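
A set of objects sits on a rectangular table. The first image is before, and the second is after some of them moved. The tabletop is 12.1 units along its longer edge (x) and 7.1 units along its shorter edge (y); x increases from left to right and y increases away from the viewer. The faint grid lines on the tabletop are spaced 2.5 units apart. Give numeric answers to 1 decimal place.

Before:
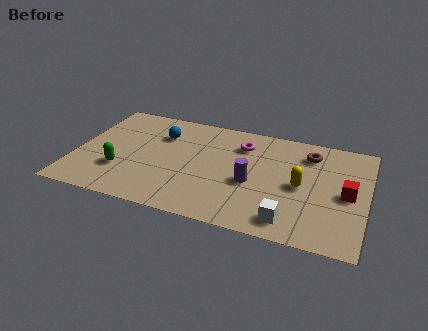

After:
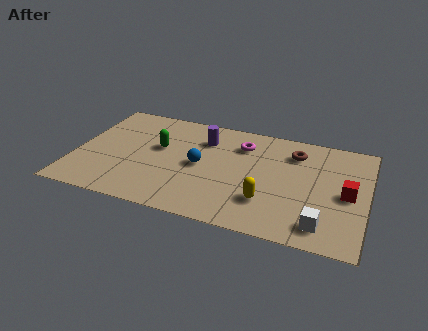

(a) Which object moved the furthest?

the purple cylinder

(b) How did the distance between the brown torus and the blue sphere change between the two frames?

-1.9

Before: roughly 6.2 units apart; after: 4.3. That's 1.9 units closer together.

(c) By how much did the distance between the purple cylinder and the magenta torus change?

-0.9

They were about 2.5 units apart before and 1.6 after — 0.9 units closer together.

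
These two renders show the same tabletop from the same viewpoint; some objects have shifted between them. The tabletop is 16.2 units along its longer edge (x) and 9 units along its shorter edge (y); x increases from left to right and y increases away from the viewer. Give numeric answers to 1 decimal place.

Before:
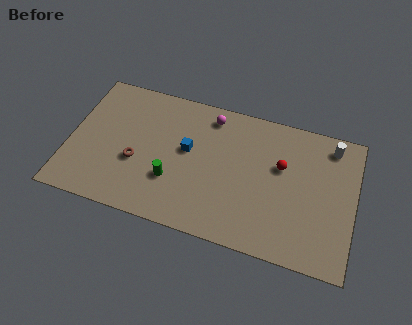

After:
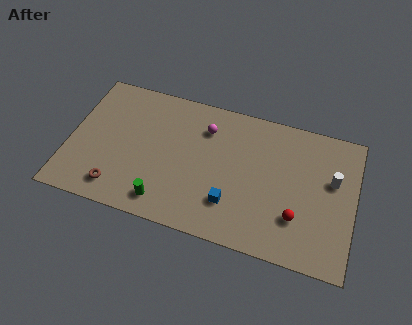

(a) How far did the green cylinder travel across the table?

1.5

The green cylinder was near (6.0, 2.9) before and (5.7, 1.4) after, so it travelled √(0.3² + 1.5²) ≈ 1.5 units.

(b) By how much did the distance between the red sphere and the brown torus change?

+1.8

They were about 8.4 units apart before and 10.2 after — 1.8 units further apart.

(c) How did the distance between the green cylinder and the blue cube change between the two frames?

+1.5

They were about 2.3 units apart before and 3.8 after — 1.5 units further apart.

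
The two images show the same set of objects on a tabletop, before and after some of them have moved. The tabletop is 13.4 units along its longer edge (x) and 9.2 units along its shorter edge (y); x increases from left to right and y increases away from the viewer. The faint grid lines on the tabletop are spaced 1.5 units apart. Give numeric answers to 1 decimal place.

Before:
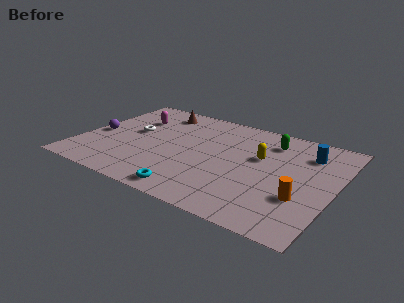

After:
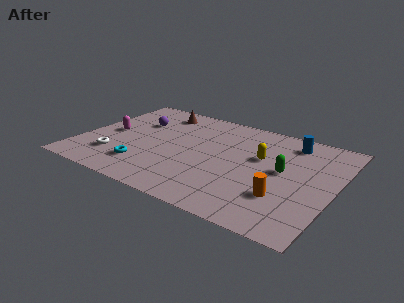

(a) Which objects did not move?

the brown cone and the yellow capsule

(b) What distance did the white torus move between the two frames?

2.8

From (2.6, 5.1) to (2.1, 2.3), the white torus covered √(0.5² + 2.8²) ≈ 2.8 units.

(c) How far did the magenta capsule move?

2.2

The magenta capsule moved from about (2.4, 6.5) to (1.4, 4.5), a distance of √(1.0² + 2.0²) ≈ 2.2.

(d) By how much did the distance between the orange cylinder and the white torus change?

-0.6

They were about 9.5 units apart before and 8.9 after — 0.6 units closer together.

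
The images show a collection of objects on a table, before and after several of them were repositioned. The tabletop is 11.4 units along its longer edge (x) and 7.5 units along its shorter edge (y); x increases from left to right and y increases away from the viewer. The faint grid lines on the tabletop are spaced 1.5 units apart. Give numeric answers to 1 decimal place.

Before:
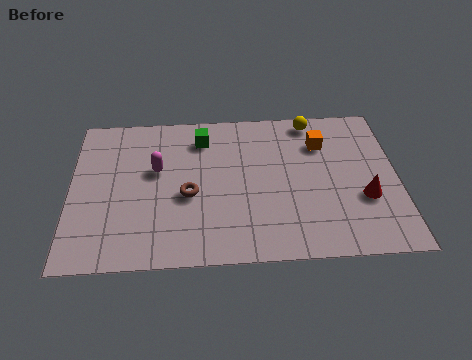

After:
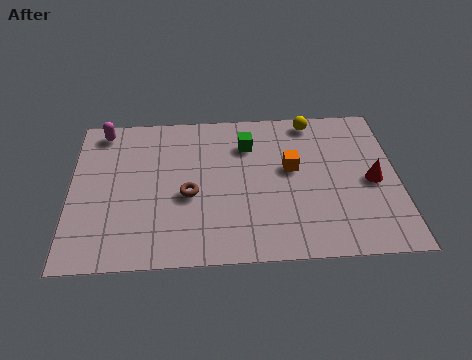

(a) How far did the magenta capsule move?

2.8

The magenta capsule moved from about (3.0, 4.5) to (1.1, 6.6), a distance of √(1.9² + 2.1²) ≈ 2.8.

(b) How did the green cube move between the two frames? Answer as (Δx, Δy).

(1.6, -0.4)

The green cube was at about (4.6, 6.0) and moved to about (6.2, 5.6).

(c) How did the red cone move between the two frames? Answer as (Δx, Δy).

(0.3, 0.8)

The red cone was at about (10.2, 2.7) and moved to about (10.5, 3.5).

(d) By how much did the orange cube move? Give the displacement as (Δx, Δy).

(-1.1, -1.2)

The orange cube was at about (8.8, 5.5) and moved to about (7.7, 4.3).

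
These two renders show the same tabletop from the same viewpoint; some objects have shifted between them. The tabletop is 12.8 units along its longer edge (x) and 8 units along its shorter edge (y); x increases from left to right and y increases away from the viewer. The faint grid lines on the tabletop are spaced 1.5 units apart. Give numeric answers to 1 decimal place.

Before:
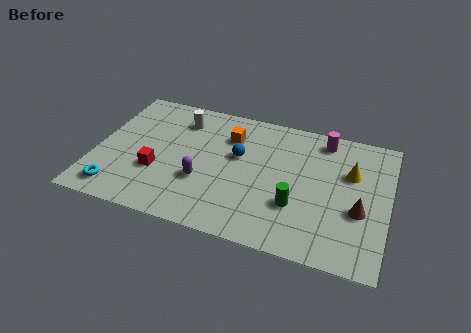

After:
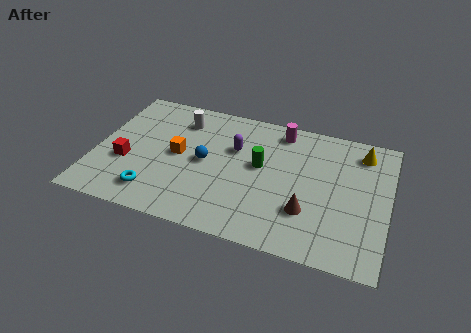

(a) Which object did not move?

the white cylinder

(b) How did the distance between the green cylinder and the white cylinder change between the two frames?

-2.4

They were about 6.5 units apart before and 4.1 after — 2.4 units closer together.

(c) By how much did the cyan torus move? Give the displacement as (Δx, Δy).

(1.6, 0.3)

From the two frames, the cyan torus sits at roughly (1.2, 1.2) before and (2.8, 1.5) after.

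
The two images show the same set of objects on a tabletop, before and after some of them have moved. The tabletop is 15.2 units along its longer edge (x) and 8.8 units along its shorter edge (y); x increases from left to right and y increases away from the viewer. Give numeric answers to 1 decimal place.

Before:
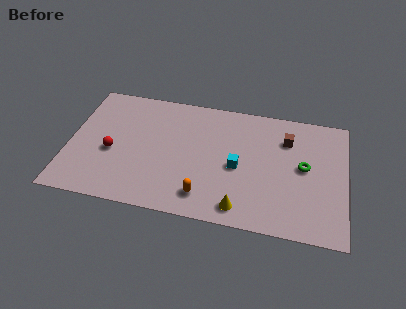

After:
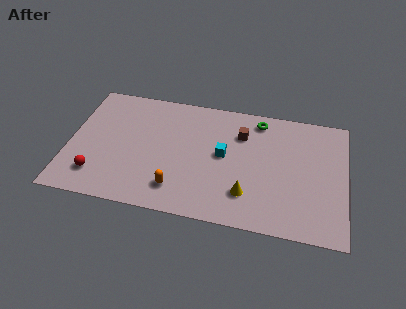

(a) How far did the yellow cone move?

1.0

The yellow cone moved from about (9.6, 1.2) to (9.9, 2.2), a distance of √(0.3² + 1.0²) ≈ 1.0.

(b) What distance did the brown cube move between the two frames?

2.5

The brown cube moved from about (11.9, 6.5) to (9.4, 6.4), a distance of √(2.5² + 0.1²) ≈ 2.5.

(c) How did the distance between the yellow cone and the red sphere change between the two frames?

+0.6

The distance was about 7.6 in the first image and 8.2 in the second, so they moved 0.6 units further apart.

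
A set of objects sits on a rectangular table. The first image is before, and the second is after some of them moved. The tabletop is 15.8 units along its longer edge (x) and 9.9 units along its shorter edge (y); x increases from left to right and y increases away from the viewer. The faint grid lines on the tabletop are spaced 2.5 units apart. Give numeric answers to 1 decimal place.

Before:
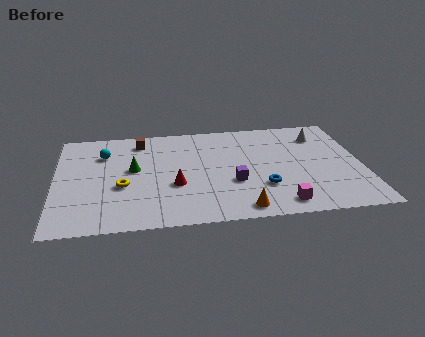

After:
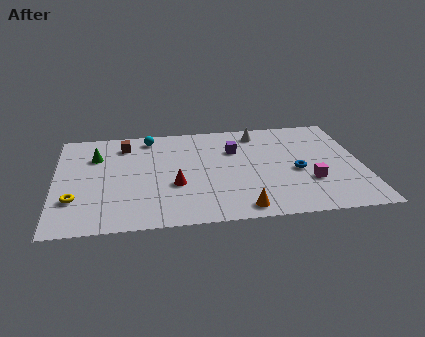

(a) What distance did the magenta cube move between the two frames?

2.5

From (11.4, 1.3) to (13.0, 3.2), the magenta cube covered √(1.6² + 1.9²) ≈ 2.5 units.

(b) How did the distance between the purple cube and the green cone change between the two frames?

+1.8

The distance was about 5.4 in the first image and 7.2 in the second, so they moved 1.8 units further apart.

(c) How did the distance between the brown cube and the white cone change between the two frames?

-2.4

The distance was about 9.4 in the first image and 7.0 in the second, so they moved 2.4 units closer together.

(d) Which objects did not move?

the red cone and the orange cone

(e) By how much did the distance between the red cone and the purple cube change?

+1.5

They were about 3.0 units apart before and 4.5 after — 1.5 units further apart.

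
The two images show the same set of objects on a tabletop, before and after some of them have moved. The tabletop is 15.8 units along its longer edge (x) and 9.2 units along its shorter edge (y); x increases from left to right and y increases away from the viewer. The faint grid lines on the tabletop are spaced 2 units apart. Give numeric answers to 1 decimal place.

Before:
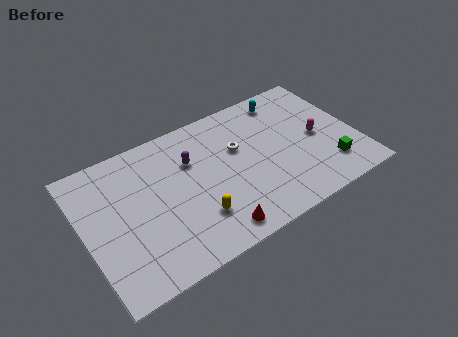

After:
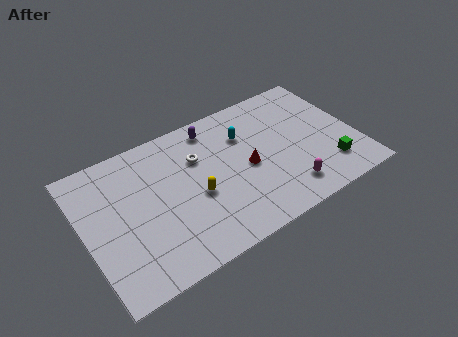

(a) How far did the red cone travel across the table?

4.0

From (6.9, 1.2) to (9.4, 4.3), the red cone covered √(2.5² + 3.1²) ≈ 4.0 units.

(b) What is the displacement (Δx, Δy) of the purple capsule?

(1.5, 1.6)

From the two frames, the purple capsule sits at roughly (6.4, 6.3) before and (7.9, 7.9) after.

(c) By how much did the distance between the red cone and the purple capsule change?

-1.2

They were about 5.1 units apart before and 3.9 after — 1.2 units closer together.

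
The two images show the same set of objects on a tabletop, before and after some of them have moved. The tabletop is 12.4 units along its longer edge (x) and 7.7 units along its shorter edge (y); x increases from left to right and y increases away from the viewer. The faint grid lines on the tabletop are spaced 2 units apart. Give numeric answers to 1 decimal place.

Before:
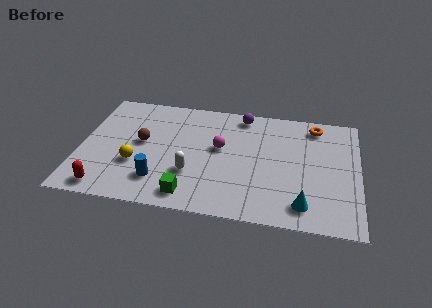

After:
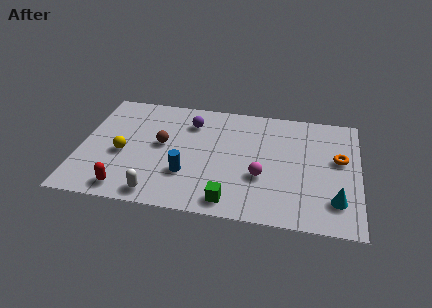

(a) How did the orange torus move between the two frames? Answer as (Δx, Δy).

(1.1, -2.1)

From the two frames, the orange torus sits at roughly (10.4, 6.6) before and (11.5, 4.5) after.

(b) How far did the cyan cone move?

1.5

The cyan cone moved from about (10.0, 1.3) to (11.4, 1.8), a distance of √(1.4² + 0.5²) ≈ 1.5.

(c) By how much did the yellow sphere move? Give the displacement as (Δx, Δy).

(-0.6, 0.6)

From the two frames, the yellow sphere sits at roughly (2.5, 2.7) before and (1.9, 3.3) after.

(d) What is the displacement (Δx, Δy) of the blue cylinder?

(1.2, 0.6)

The blue cylinder started near (3.6, 1.8) and ended near (4.8, 2.4).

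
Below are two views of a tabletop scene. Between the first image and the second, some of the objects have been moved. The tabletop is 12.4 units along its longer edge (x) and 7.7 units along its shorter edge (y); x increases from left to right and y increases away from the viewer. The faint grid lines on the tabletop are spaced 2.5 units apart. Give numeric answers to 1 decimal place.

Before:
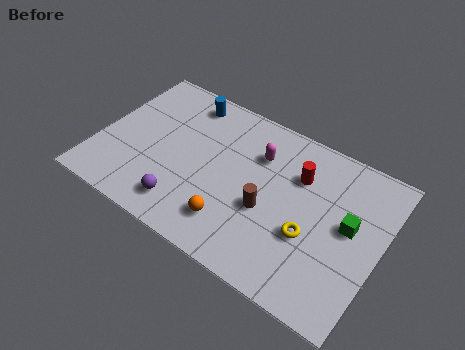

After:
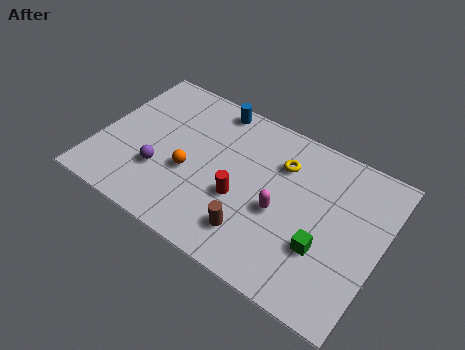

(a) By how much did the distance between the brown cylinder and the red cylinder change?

-1.0

Before: roughly 2.5 units apart; after: 1.5. That's 1.0 units closer together.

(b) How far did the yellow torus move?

3.2

The yellow torus moved from about (9.5, 2.9) to (7.8, 5.6), a distance of √(1.7² + 2.7²) ≈ 3.2.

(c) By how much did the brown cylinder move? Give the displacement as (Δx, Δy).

(-0.4, -1.4)

The brown cylinder started near (7.6, 3.1) and ended near (7.2, 1.7).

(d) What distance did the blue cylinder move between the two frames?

1.2

From (3.3, 6.6) to (4.5, 6.9), the blue cylinder covered √(1.2² + 0.3²) ≈ 1.2 units.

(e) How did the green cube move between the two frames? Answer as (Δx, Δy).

(-0.9, -1.6)

The green cube was at about (11.0, 4.2) and moved to about (10.1, 2.6).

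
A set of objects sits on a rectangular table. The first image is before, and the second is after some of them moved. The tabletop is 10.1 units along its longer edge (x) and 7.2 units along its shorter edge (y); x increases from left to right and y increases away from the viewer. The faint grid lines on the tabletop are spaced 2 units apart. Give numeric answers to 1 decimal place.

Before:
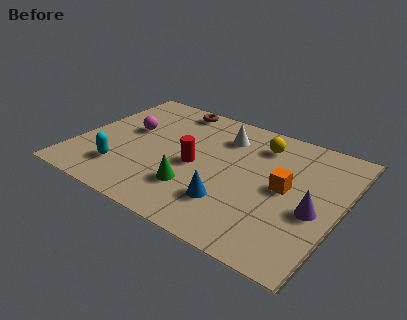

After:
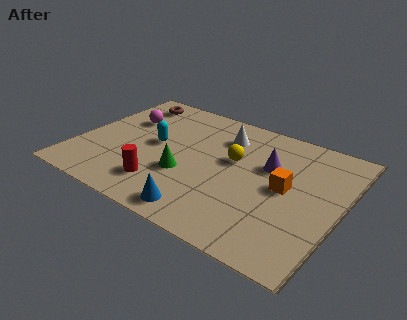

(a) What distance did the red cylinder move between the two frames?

2.0

The red cylinder moved from about (4.6, 3.3) to (3.6, 1.6), a distance of √(1.0² + 1.7²) ≈ 2.0.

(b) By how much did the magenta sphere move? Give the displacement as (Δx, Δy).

(-0.3, 0.6)

The magenta sphere was at about (1.8, 4.2) and moved to about (1.5, 4.8).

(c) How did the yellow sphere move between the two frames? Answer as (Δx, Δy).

(-0.8, -1.4)

The yellow sphere started near (6.7, 5.7) and ended near (5.9, 4.3).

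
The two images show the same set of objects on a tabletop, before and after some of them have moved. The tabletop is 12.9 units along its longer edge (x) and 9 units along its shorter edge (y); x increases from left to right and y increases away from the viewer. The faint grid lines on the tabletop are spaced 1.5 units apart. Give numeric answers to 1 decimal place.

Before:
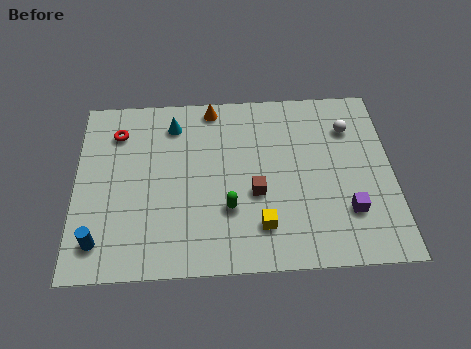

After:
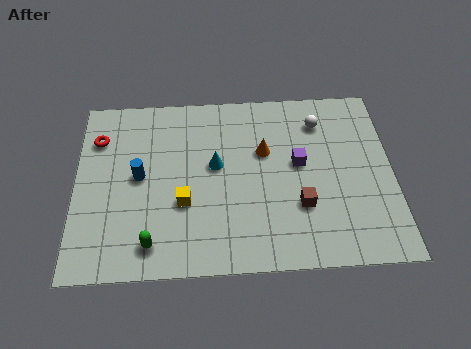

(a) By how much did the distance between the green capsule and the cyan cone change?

-0.4

They were about 4.9 units apart before and 4.5 after — 0.4 units closer together.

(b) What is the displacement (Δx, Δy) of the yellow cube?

(-3.1, 1.3)

The yellow cube started near (7.5, 2.0) and ended near (4.4, 3.3).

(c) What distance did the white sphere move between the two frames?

1.3

The white sphere moved from about (11.2, 6.7) to (10.0, 7.1), a distance of √(1.2² + 0.4²) ≈ 1.3.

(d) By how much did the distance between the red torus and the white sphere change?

-0.4

They were about 9.5 units apart before and 9.1 after — 0.4 units closer together.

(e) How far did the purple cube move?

3.1

The purple cube was near (11.0, 2.5) before and (9.1, 5.0) after, so it travelled √(1.9² + 2.5²) ≈ 3.1 units.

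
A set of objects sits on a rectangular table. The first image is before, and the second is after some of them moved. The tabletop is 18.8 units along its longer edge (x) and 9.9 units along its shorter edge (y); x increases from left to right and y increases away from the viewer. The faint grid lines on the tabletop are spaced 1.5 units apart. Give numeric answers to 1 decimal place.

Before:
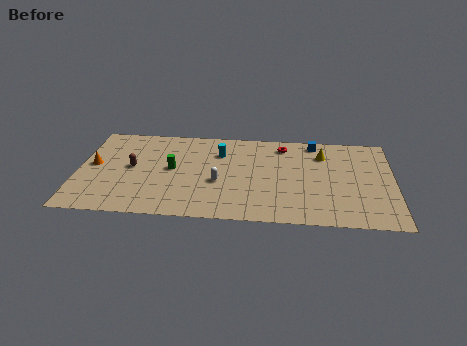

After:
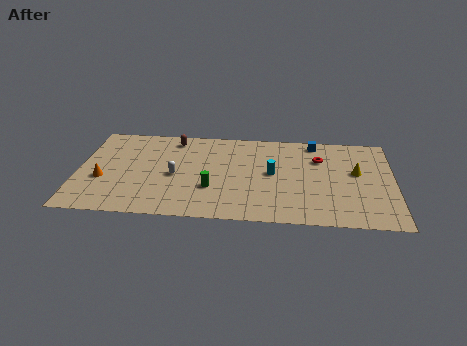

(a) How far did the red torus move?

2.6

The red torus was near (12.2, 8.3) before and (14.4, 7.0) after, so it travelled √(2.2² + 1.3²) ≈ 2.6 units.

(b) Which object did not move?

the blue cube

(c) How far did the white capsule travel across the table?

2.6

The white capsule was near (8.4, 4.0) before and (5.8, 4.5) after, so it travelled √(2.6² + 0.5²) ≈ 2.6 units.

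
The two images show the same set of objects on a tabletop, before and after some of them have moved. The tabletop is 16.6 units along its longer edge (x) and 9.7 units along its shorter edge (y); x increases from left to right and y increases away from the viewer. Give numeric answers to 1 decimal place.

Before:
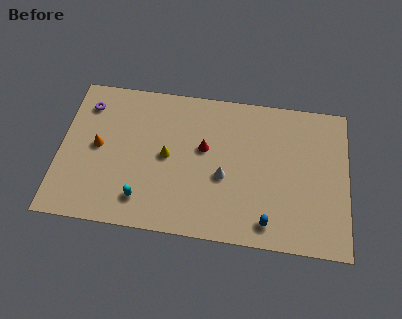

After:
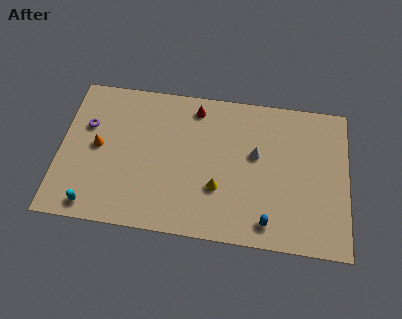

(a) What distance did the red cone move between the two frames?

2.7

From (8.3, 5.7) to (7.7, 8.3), the red cone covered √(0.6² + 2.6²) ≈ 2.7 units.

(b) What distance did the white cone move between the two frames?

2.5

The white cone was near (9.5, 4.0) before and (11.3, 5.7) after, so it travelled √(1.8² + 1.7²) ≈ 2.5 units.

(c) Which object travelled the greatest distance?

the yellow cone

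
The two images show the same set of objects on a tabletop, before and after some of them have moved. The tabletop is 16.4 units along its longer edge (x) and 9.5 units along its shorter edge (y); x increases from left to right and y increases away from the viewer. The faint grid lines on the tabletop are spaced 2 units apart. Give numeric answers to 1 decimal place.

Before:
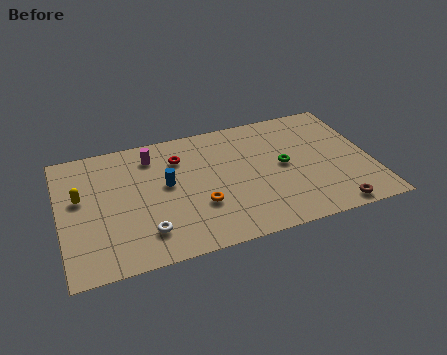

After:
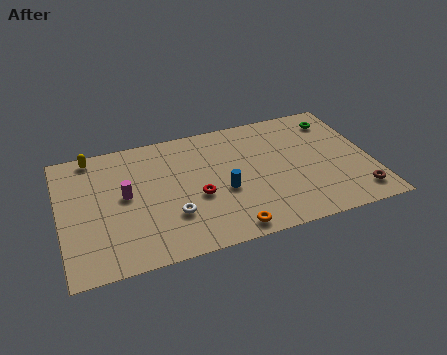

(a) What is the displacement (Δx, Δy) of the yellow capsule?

(0.8, 3.0)

The yellow capsule was at about (1.1, 5.6) and moved to about (1.9, 8.6).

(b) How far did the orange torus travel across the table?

2.6

The orange torus was near (7.2, 3.2) before and (8.5, 1.0) after, so it travelled √(1.3² + 2.2²) ≈ 2.6 units.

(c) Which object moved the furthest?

the green torus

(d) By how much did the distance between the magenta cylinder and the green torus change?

+4.4

They were about 7.4 units apart before and 11.8 after — 4.4 units further apart.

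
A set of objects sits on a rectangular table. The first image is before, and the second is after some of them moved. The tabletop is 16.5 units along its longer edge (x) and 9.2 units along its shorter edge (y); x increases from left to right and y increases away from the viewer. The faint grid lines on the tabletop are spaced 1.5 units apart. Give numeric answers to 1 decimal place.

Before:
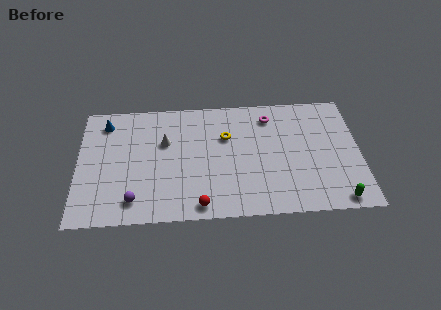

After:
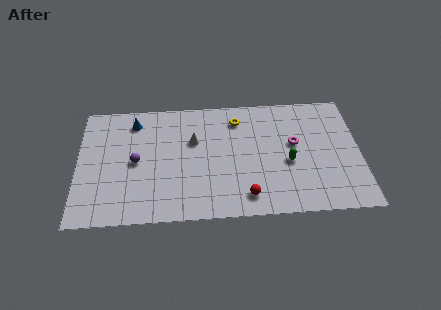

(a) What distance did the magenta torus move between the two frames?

2.6

The magenta torus was near (11.3, 7.5) before and (12.7, 5.3) after, so it travelled √(1.4² + 2.2²) ≈ 2.6 units.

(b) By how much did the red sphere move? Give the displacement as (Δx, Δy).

(2.7, 0.5)

The red sphere was at about (7.1, 1.0) and moved to about (9.8, 1.5).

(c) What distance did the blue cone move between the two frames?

1.7

From (1.6, 7.6) to (3.3, 7.6), the blue cone covered √(1.7² + 0.0²) ≈ 1.7 units.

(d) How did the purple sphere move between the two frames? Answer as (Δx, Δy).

(0.1, 2.9)

The purple sphere was at about (3.3, 1.6) and moved to about (3.4, 4.5).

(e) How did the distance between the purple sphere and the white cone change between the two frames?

-1.0

Before: roughly 4.7 units apart; after: 3.7. That's 1.0 units closer together.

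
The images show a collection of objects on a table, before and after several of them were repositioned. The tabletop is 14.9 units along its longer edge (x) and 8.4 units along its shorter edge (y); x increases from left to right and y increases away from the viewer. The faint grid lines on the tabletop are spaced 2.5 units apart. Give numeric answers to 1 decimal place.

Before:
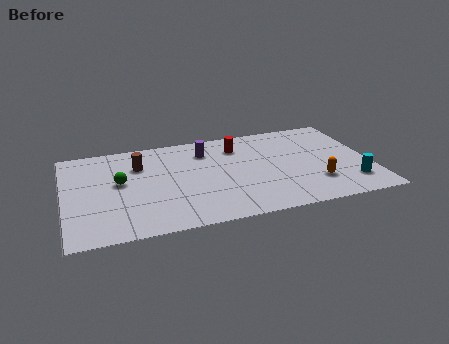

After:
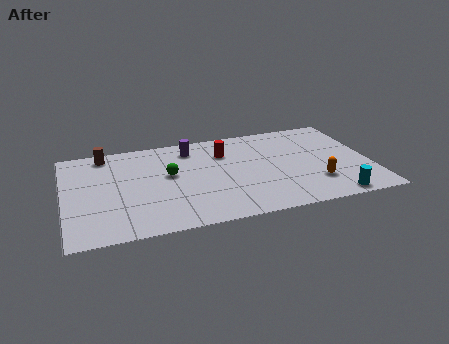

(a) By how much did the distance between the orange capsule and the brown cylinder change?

+2.0

The distance was about 9.2 in the first image and 11.2 in the second, so they moved 2.0 units further apart.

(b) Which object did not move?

the orange capsule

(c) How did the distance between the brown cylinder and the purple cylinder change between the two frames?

+0.9

The distance was about 3.3 in the first image and 4.2 in the second, so they moved 0.9 units further apart.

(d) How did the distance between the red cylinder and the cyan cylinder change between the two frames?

+0.3

Before: roughly 6.9 units apart; after: 7.2. That's 0.3 units further apart.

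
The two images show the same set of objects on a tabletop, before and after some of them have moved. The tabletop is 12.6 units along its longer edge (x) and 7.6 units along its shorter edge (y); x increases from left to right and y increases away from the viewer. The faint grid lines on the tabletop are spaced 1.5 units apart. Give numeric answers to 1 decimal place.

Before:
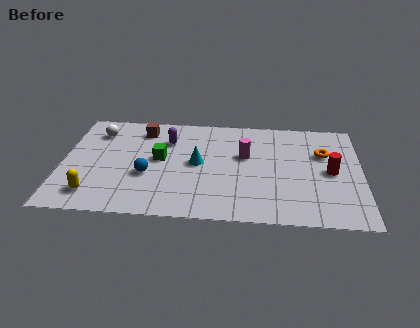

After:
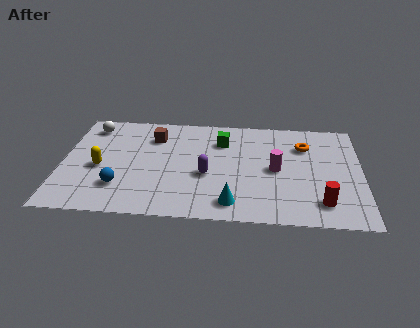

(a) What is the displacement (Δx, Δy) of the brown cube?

(0.5, -0.5)

The brown cube started near (3.3, 6.2) and ended near (3.8, 5.7).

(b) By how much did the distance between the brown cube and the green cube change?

+0.7

They were about 2.2 units apart before and 2.9 after — 0.7 units further apart.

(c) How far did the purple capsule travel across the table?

2.9

The purple capsule was near (4.4, 5.5) before and (6.1, 3.1) after, so it travelled √(1.7² + 2.4²) ≈ 2.9 units.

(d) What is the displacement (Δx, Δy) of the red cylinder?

(-0.4, -2.2)

The red cylinder started near (11.3, 3.7) and ended near (10.9, 1.5).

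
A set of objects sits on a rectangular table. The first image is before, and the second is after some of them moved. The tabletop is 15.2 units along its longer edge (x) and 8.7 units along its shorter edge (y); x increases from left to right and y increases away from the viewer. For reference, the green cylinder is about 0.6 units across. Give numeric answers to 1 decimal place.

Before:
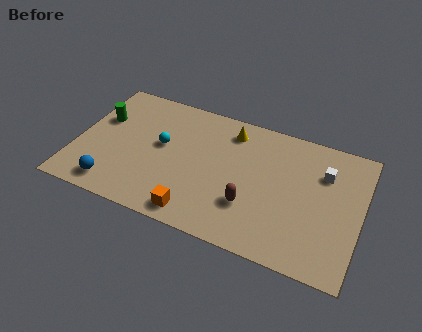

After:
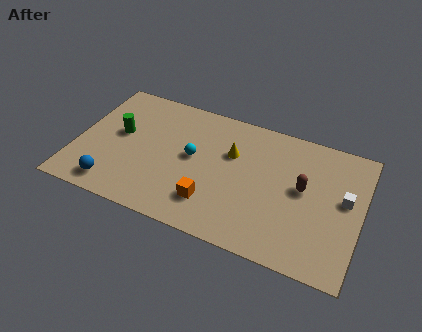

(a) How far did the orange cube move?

1.2

From (6.8, 1.1) to (7.5, 2.1), the orange cube covered √(0.7² + 1.0²) ≈ 1.2 units.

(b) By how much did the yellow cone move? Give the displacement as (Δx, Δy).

(0.2, -1.5)

The yellow cone started near (8.0, 7.2) and ended near (8.2, 5.7).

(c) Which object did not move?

the blue sphere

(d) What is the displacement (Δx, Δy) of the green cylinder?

(1.1, -0.7)

The green cylinder was at about (1.1, 5.6) and moved to about (2.2, 4.9).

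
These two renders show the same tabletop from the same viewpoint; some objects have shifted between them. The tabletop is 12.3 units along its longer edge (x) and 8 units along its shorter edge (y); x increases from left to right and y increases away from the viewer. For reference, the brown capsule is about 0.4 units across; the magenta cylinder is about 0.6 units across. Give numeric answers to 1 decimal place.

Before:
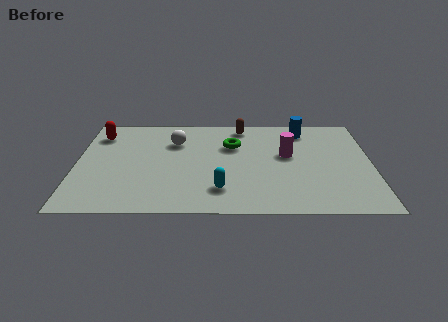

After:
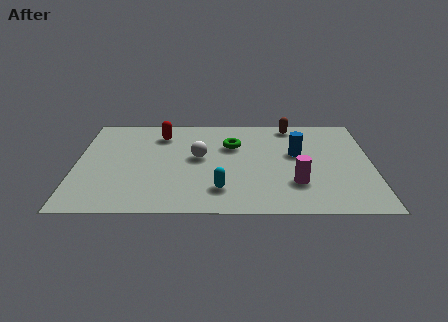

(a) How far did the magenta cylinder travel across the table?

2.3

From (8.8, 4.6) to (9.1, 2.3), the magenta cylinder covered √(0.3² + 2.3²) ≈ 2.3 units.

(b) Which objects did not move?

the green torus and the cyan capsule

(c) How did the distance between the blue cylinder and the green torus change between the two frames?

-0.5

Before: roughly 3.3 units apart; after: 2.8. That's 0.5 units closer together.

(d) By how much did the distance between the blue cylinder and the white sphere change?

-1.4

Before: roughly 5.5 units apart; after: 4.1. That's 1.4 units closer together.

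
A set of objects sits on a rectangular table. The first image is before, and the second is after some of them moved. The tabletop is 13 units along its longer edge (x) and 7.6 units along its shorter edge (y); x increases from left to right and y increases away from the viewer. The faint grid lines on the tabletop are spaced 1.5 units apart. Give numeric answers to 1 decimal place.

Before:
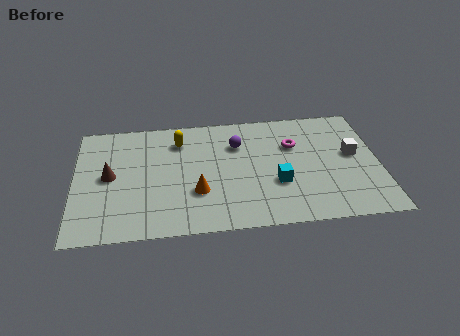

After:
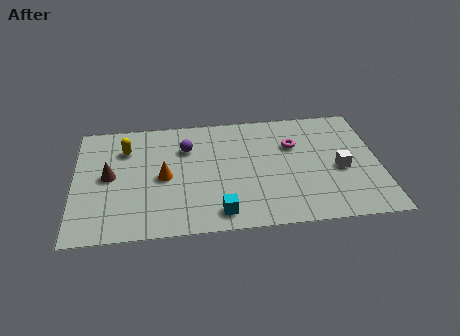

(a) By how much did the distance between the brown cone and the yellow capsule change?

-1.8

They were about 3.6 units apart before and 1.8 after — 1.8 units closer together.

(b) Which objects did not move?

the magenta torus and the brown cone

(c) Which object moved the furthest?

the cyan cube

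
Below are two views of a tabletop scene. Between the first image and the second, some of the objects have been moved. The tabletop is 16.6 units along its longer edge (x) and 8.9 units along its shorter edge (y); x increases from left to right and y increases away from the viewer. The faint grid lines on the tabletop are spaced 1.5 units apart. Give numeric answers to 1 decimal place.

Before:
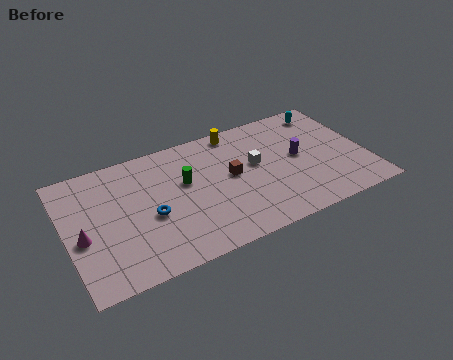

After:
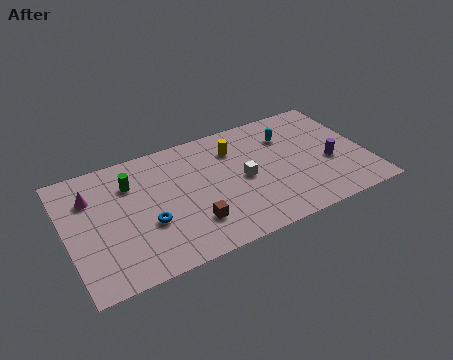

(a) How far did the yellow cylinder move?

1.3

From (9.8, 8.0) to (9.5, 6.7), the yellow cylinder covered √(0.3² + 1.3²) ≈ 1.3 units.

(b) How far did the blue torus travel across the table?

0.5

The blue torus moved from about (4.5, 3.8) to (4.3, 3.3), a distance of √(0.2² + 0.5²) ≈ 0.5.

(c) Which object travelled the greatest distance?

the brown cube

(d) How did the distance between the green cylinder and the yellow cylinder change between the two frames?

+1.7

They were about 4.1 units apart before and 5.8 after — 1.7 units further apart.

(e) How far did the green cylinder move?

3.1

From (6.6, 5.4) to (3.7, 6.5), the green cylinder covered √(2.9² + 1.1²) ≈ 3.1 units.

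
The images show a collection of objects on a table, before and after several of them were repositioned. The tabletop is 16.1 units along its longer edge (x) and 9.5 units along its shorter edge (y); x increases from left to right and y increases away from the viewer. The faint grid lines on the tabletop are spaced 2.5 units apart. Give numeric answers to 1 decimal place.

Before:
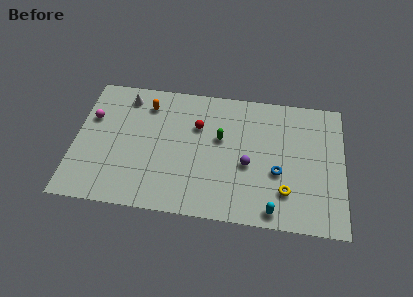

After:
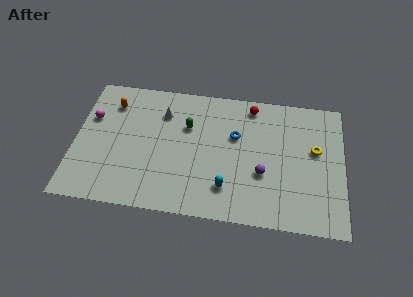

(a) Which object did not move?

the magenta sphere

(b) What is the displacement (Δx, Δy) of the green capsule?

(-2.0, 0.6)

The green capsule was at about (8.7, 5.7) and moved to about (6.7, 6.3).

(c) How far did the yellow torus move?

3.6

The yellow torus was near (12.7, 2.4) before and (14.4, 5.6) after, so it travelled √(1.7² + 3.2²) ≈ 3.6 units.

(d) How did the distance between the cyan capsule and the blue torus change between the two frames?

+1.1

They were about 2.7 units apart before and 3.8 after — 1.1 units further apart.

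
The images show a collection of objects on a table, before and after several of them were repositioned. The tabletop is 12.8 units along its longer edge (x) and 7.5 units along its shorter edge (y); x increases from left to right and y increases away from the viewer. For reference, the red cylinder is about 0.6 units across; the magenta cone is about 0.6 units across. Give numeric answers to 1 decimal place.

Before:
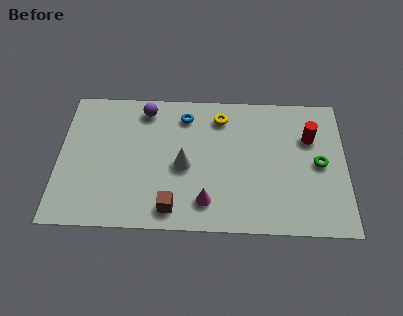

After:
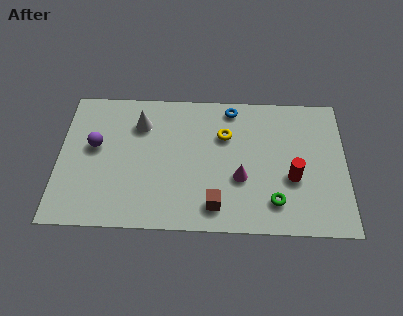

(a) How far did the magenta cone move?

2.0

The magenta cone moved from about (6.6, 1.5) to (8.1, 2.8), a distance of √(1.5² + 1.3²) ≈ 2.0.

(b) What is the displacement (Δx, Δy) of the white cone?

(-2.0, 2.2)

From the two frames, the white cone sits at roughly (5.6, 3.4) before and (3.6, 5.6) after.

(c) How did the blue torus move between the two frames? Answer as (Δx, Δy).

(2.1, 0.5)

From the two frames, the blue torus sits at roughly (5.6, 6.1) before and (7.7, 6.6) after.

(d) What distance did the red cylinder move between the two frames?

2.3

The red cylinder moved from about (11.2, 5.1) to (10.4, 2.9), a distance of √(0.8² + 2.2²) ≈ 2.3.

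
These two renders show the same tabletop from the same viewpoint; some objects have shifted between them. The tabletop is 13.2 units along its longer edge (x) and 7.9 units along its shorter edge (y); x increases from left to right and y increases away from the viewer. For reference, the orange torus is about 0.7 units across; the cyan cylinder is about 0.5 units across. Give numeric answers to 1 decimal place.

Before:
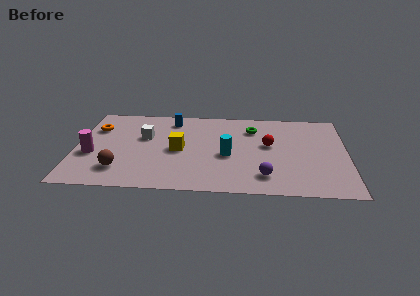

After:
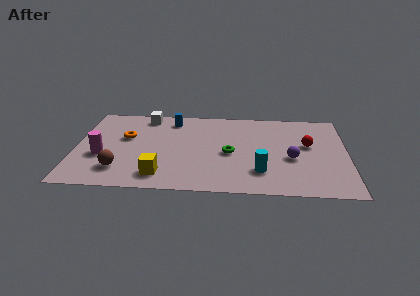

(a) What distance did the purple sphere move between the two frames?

2.1

The purple sphere moved from about (9.2, 1.6) to (10.5, 3.3), a distance of √(1.3² + 1.7²) ≈ 2.1.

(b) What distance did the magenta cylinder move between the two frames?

0.5

The magenta cylinder moved from about (0.8, 3.1) to (1.3, 3.0), a distance of √(0.5² + 0.1²) ≈ 0.5.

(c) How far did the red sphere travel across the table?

1.9

From (9.4, 4.5) to (11.3, 4.6), the red sphere covered √(1.9² + 0.1²) ≈ 1.9 units.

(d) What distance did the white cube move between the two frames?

2.0

From (3.3, 4.9) to (3.3, 6.9), the white cube covered √(0.0² + 2.0²) ≈ 2.0 units.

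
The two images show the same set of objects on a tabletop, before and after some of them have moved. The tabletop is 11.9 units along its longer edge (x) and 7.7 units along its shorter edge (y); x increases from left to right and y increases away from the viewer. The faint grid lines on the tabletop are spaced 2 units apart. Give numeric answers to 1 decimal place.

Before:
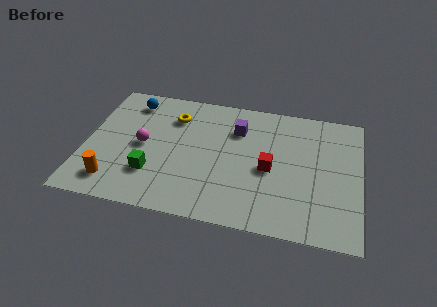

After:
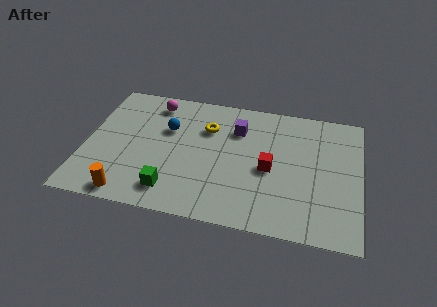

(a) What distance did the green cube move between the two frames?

1.2

From (3.0, 2.2) to (3.9, 1.4), the green cube covered √(0.9² + 0.8²) ≈ 1.2 units.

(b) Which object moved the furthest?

the magenta sphere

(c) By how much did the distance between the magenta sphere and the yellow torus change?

+0.3

They were about 2.3 units apart before and 2.6 after — 0.3 units further apart.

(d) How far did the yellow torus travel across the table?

1.6

The yellow torus was near (3.7, 5.8) before and (5.2, 5.4) after, so it travelled √(1.5² + 0.4²) ≈ 1.6 units.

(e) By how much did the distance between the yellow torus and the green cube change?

+0.5

They were about 3.7 units apart before and 4.2 after — 0.5 units further apart.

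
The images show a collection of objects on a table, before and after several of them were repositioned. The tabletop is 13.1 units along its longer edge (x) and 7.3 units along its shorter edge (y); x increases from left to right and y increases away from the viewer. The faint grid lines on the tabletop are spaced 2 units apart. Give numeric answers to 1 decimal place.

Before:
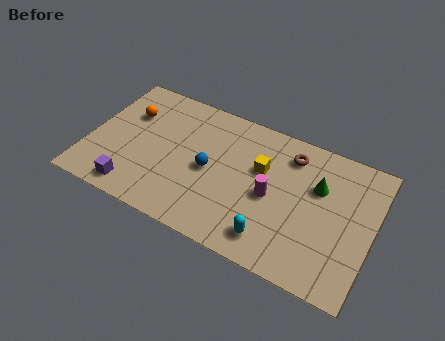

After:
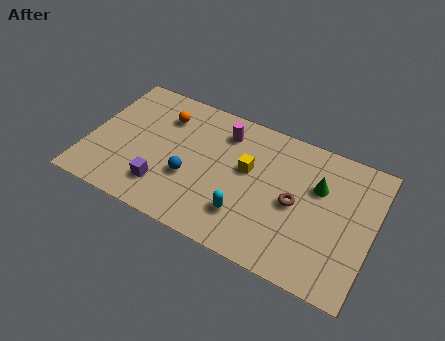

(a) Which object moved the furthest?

the magenta cylinder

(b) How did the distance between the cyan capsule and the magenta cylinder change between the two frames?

+2.1

They were about 2.1 units apart before and 4.2 after — 2.1 units further apart.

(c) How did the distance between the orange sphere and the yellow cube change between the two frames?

-2.0

Before: roughly 6.3 units apart; after: 4.3. That's 2.0 units closer together.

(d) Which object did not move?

the green cone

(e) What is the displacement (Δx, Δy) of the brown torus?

(0.5, -2.4)

From the two frames, the brown torus sits at roughly (9.1, 5.9) before and (9.6, 3.5) after.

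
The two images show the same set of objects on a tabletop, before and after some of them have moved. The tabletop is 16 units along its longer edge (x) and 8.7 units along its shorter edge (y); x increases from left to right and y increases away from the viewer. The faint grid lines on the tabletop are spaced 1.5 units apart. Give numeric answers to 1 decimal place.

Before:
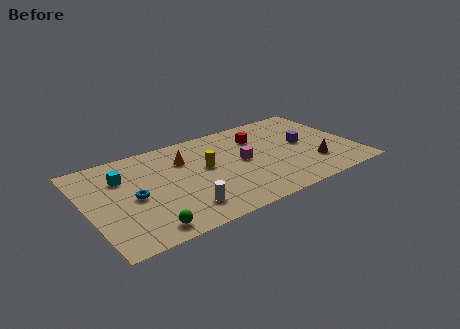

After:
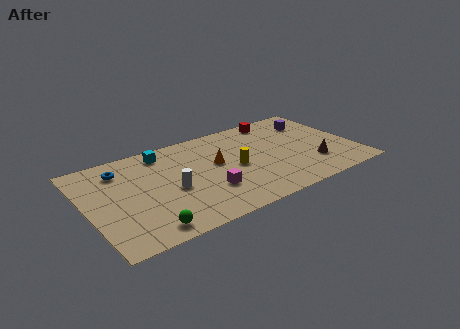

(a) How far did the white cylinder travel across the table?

2.0

The white cylinder moved from about (5.3, 1.8) to (4.9, 3.8), a distance of √(0.4² + 2.0²) ≈ 2.0.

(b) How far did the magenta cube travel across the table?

3.0

The magenta cube moved from about (9.3, 4.5) to (6.9, 2.7), a distance of √(2.4² + 1.8²) ≈ 3.0.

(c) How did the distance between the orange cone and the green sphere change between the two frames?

+0.3

The distance was about 5.9 in the first image and 6.2 in the second, so they moved 0.3 units further apart.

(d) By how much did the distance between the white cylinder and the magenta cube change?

-2.5

They were about 4.8 units apart before and 2.3 after — 2.5 units closer together.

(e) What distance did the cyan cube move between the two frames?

2.9

The cyan cube moved from about (2.3, 6.2) to (4.9, 7.4), a distance of √(2.6² + 1.2²) ≈ 2.9.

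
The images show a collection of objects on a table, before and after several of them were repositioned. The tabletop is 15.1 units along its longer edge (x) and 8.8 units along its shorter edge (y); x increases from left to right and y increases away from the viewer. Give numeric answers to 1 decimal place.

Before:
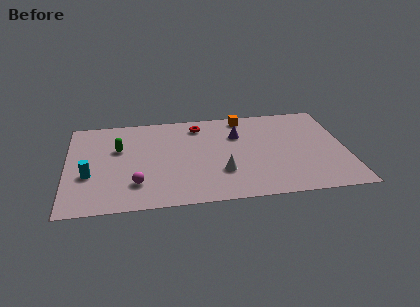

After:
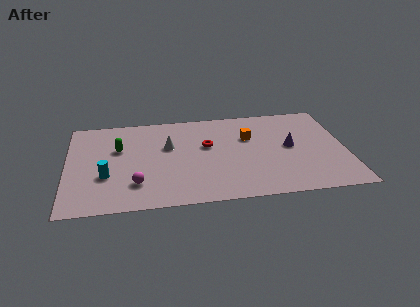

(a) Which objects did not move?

the green capsule and the magenta sphere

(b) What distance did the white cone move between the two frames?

4.0

The white cone moved from about (8.3, 2.7) to (5.5, 5.5), a distance of √(2.8² + 2.8²) ≈ 4.0.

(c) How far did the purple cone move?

3.2

From (9.3, 6.1) to (12.1, 4.6), the purple cone covered √(2.8² + 1.5²) ≈ 3.2 units.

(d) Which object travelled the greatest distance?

the white cone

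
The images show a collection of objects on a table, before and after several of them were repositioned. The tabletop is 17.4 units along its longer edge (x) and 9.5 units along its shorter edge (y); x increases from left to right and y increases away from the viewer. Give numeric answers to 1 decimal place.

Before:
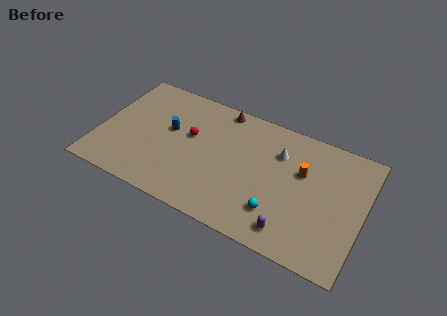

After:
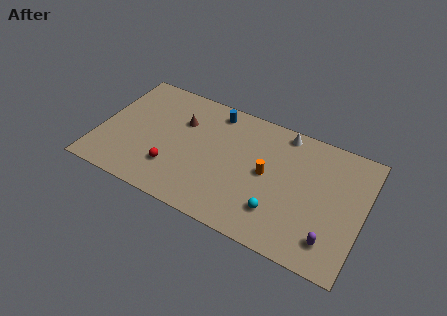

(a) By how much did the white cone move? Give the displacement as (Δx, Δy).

(0.1, 1.7)

The white cone started near (11.7, 6.8) and ended near (11.8, 8.5).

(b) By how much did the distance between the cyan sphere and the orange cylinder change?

-1.1

The distance was about 3.8 in the first image and 2.7 in the second, so they moved 1.1 units closer together.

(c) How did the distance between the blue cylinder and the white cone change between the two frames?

-2.7

Before: roughly 7.3 units apart; after: 4.6. That's 2.7 units closer together.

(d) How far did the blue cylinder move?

3.8

The blue cylinder was near (4.5, 5.5) before and (7.2, 8.2) after, so it travelled √(2.7² + 2.7²) ≈ 3.8 units.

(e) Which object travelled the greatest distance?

the blue cylinder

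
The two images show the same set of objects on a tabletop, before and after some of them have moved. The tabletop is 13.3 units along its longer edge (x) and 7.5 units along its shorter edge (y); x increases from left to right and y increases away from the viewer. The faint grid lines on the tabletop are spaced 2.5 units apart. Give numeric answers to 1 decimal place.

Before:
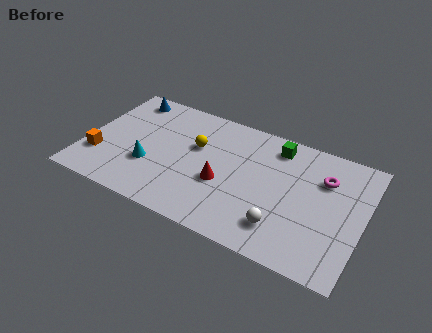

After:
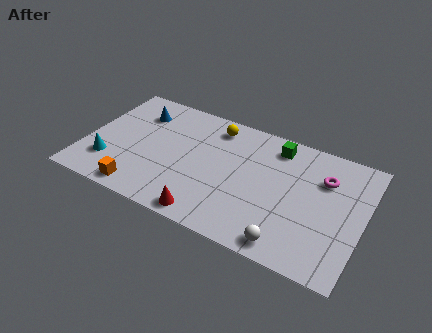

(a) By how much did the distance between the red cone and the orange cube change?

-2.7

The distance was about 6.0 in the first image and 3.3 in the second, so they moved 2.7 units closer together.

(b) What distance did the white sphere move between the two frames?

0.9

The white sphere was near (9.7, 1.7) before and (10.1, 0.9) after, so it travelled √(0.4² + 0.8²) ≈ 0.9 units.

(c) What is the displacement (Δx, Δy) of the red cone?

(-0.4, -2.2)

The red cone was at about (6.7, 3.0) and moved to about (6.3, 0.8).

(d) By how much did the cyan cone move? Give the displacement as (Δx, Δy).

(-1.9, -0.6)

The cyan cone started near (3.2, 2.6) and ended near (1.3, 2.0).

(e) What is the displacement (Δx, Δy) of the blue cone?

(0.7, -0.8)

The blue cone was at about (1.5, 6.5) and moved to about (2.2, 5.7).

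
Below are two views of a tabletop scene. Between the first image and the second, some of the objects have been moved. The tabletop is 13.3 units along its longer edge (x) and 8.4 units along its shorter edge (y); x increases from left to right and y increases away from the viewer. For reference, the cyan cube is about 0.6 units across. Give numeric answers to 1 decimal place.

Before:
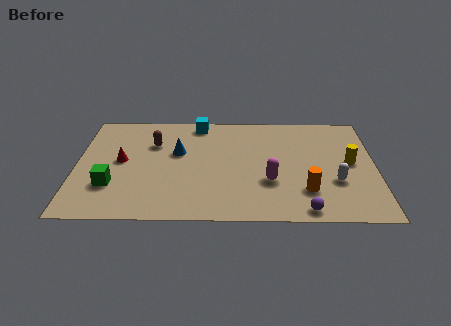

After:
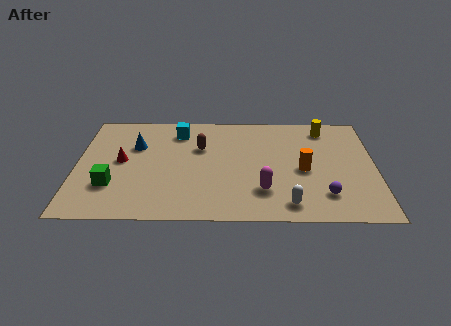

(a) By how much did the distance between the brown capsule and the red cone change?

+1.7

The distance was about 2.0 in the first image and 3.7 in the second, so they moved 1.7 units further apart.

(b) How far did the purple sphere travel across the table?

1.4

The purple sphere moved from about (10.1, 0.8) to (11.0, 1.9), a distance of √(0.9² + 1.1²) ≈ 1.4.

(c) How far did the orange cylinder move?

1.6

From (10.2, 2.2) to (10.1, 3.8), the orange cylinder covered √(0.1² + 1.6²) ≈ 1.6 units.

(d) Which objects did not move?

the red cone and the green cube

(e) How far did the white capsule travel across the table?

2.7

The white capsule moved from about (11.5, 2.9) to (9.4, 1.2), a distance of √(2.1² + 1.7²) ≈ 2.7.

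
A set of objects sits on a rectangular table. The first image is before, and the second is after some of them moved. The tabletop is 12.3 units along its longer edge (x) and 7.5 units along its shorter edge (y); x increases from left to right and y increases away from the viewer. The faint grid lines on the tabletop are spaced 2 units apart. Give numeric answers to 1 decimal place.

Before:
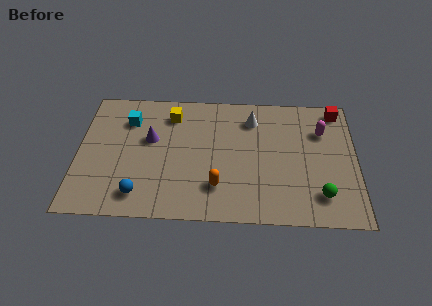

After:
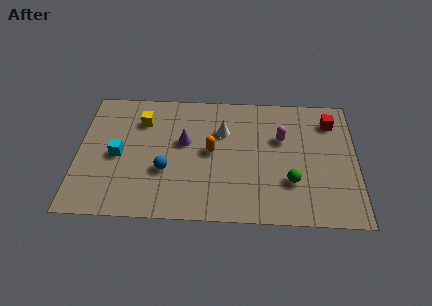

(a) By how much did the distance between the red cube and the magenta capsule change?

+1.0

The distance was about 1.5 in the first image and 2.5 in the second, so they moved 1.0 units further apart.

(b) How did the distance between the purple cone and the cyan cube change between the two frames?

+1.5

They were about 1.5 units apart before and 3.0 after — 1.5 units further apart.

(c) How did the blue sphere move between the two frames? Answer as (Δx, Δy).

(1.1, 1.4)

From the two frames, the blue sphere sits at roughly (2.8, 1.3) before and (3.9, 2.7) after.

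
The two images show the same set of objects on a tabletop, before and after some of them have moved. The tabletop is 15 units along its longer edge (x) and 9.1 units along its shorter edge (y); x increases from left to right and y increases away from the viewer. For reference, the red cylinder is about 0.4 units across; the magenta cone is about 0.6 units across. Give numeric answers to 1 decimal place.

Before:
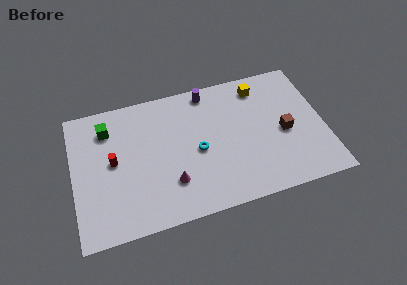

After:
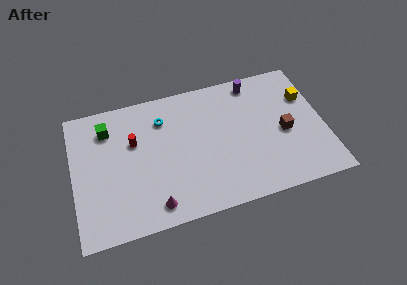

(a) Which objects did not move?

the brown cube and the green cube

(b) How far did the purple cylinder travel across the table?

2.8

From (8.3, 8.1) to (11.1, 8.0), the purple cylinder covered √(2.8² + 0.1²) ≈ 2.8 units.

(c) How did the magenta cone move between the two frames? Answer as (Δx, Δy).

(-1.1, -1.2)

From the two frames, the magenta cone sits at roughly (5.7, 2.5) before and (4.6, 1.3) after.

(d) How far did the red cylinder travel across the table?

1.6

The red cylinder moved from about (2.4, 4.8) to (3.7, 5.8), a distance of √(1.3² + 1.0²) ≈ 1.6.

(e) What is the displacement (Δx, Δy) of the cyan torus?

(-1.9, 2.7)

From the two frames, the cyan torus sits at roughly (7.4, 4.2) before and (5.5, 6.9) after.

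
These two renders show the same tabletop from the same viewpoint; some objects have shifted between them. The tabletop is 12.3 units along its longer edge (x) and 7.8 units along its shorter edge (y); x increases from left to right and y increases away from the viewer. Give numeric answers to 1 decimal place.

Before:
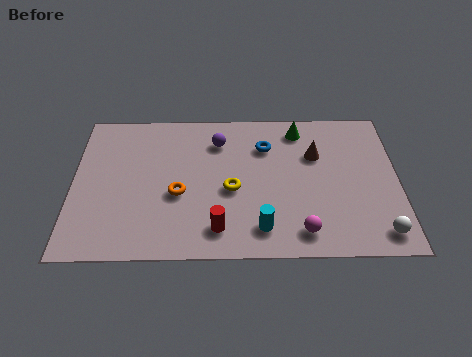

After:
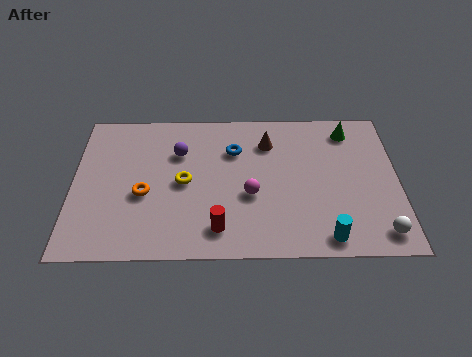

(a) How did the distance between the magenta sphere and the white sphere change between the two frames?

+2.3

Before: roughly 2.9 units apart; after: 5.2. That's 2.3 units further apart.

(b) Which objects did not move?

the red cylinder and the white sphere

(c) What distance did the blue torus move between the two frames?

1.2

The blue torus moved from about (7.3, 5.7) to (6.1, 5.5), a distance of √(1.2² + 0.2²) ≈ 1.2.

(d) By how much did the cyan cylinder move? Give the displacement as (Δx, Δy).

(2.4, -0.5)

The cyan cylinder was at about (7.1, 1.4) and moved to about (9.5, 0.9).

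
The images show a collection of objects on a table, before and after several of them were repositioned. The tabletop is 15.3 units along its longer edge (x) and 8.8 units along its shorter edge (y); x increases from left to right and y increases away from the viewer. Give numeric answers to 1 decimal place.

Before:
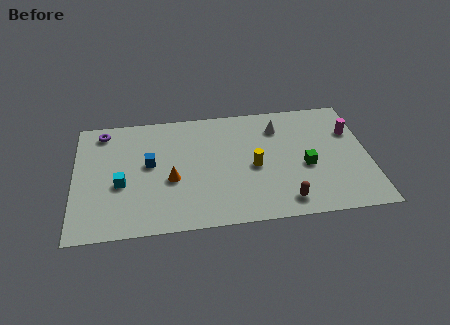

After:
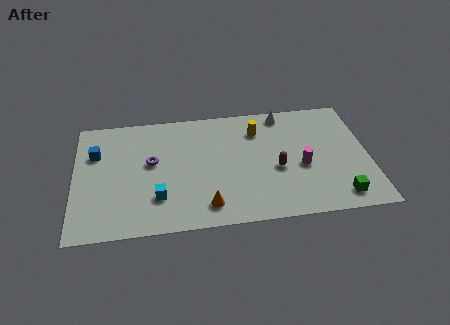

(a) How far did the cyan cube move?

2.2

From (2.4, 3.6) to (4.3, 2.4), the cyan cube covered √(1.9² + 1.2²) ≈ 2.2 units.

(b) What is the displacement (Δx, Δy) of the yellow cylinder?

(0.3, 2.7)

From the two frames, the yellow cylinder sits at roughly (9.3, 4.0) before and (9.6, 6.7) after.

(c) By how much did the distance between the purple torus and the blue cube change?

-0.5

They were about 3.6 units apart before and 3.1 after — 0.5 units closer together.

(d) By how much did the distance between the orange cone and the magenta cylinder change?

-4.3

Before: roughly 9.8 units apart; after: 5.5. That's 4.3 units closer together.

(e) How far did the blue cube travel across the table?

3.0

From (3.9, 4.9) to (1.1, 6.0), the blue cube covered √(2.8² + 1.1²) ≈ 3.0 units.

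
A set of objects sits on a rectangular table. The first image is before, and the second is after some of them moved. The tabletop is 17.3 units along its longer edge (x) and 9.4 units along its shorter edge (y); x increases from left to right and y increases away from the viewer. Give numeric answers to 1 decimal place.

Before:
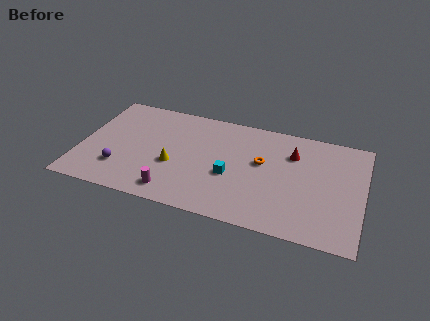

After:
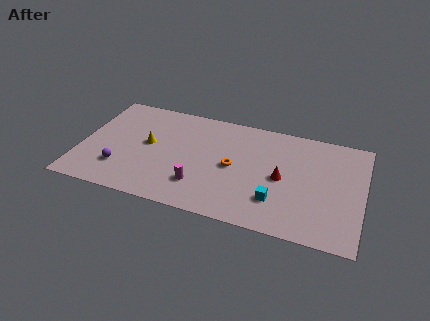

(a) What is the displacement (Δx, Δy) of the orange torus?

(-1.7, -0.9)

The orange torus started near (11.1, 5.5) and ended near (9.4, 4.6).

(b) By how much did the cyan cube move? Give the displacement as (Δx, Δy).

(2.9, -1.3)

From the two frames, the cyan cube sits at roughly (9.3, 3.8) before and (12.2, 2.5) after.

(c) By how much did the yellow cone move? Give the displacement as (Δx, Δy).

(-1.7, 1.4)

The yellow cone was at about (5.8, 3.7) and moved to about (4.1, 5.1).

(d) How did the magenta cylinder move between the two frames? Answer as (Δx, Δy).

(1.5, 1.0)

The magenta cylinder started near (6.0, 1.4) and ended near (7.5, 2.4).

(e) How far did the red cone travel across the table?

2.4

From (12.9, 6.8) to (12.4, 4.5), the red cone covered √(0.5² + 2.3²) ≈ 2.4 units.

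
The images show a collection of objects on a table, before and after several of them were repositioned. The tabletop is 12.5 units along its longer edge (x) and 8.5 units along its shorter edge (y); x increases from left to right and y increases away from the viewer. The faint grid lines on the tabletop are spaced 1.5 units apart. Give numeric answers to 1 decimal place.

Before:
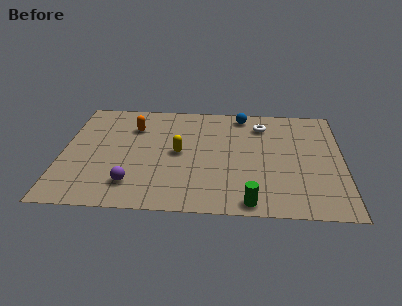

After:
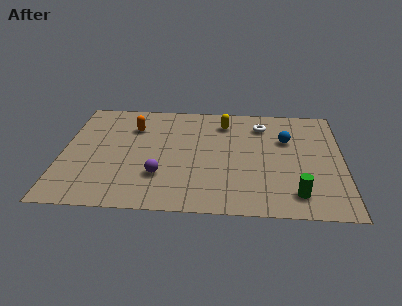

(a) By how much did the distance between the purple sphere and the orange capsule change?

-0.5

The distance was about 4.4 in the first image and 3.9 in the second, so they moved 0.5 units closer together.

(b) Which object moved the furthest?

the yellow capsule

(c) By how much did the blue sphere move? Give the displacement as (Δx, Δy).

(2.0, -1.9)

The blue sphere started near (8.0, 7.5) and ended near (10.0, 5.6).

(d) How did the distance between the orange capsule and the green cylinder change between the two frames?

+1.1

The distance was about 7.6 in the first image and 8.7 in the second, so they moved 1.1 units further apart.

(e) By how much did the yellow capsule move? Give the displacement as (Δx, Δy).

(2.0, 2.5)

The yellow capsule started near (5.2, 4.3) and ended near (7.2, 6.8).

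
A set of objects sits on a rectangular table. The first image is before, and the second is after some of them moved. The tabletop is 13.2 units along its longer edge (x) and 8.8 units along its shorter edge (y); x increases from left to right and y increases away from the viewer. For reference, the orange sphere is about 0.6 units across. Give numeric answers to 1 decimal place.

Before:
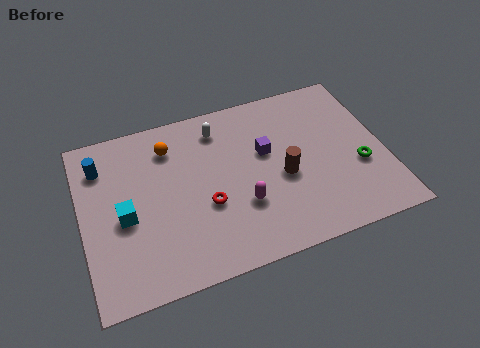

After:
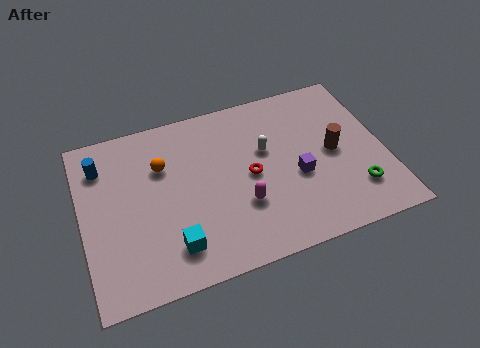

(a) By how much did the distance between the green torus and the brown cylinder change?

-0.9

Before: roughly 3.3 units apart; after: 2.4. That's 0.9 units closer together.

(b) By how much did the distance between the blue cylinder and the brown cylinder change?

+2.0

They were about 8.3 units apart before and 10.3 after — 2.0 units further apart.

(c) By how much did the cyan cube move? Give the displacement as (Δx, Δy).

(1.9, -2.1)

The cyan cube was at about (1.8, 3.9) and moved to about (3.7, 1.8).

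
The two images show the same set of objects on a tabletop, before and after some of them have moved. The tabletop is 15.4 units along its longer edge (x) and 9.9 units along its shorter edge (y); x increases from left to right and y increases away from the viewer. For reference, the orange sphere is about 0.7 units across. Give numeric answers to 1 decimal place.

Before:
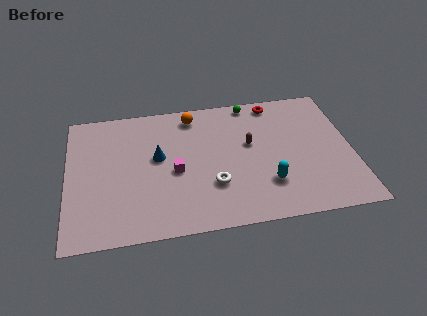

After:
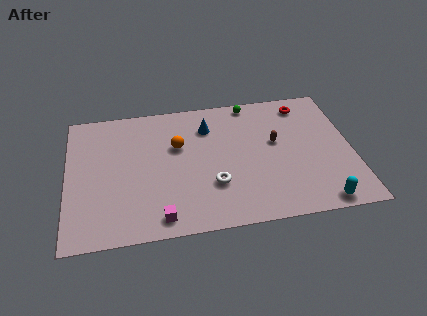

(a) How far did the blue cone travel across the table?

3.4

The blue cone was near (4.9, 5.6) before and (7.7, 7.5) after, so it travelled √(2.8² + 1.9²) ≈ 3.4 units.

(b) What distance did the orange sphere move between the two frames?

2.4

From (6.9, 8.5) to (6.0, 6.3), the orange sphere covered √(0.9² + 2.2²) ≈ 2.4 units.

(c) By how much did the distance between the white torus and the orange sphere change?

-1.8

They were about 5.5 units apart before and 3.7 after — 1.8 units closer together.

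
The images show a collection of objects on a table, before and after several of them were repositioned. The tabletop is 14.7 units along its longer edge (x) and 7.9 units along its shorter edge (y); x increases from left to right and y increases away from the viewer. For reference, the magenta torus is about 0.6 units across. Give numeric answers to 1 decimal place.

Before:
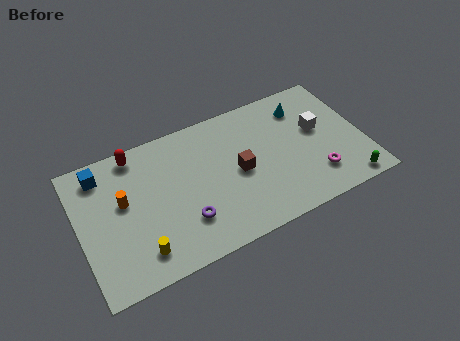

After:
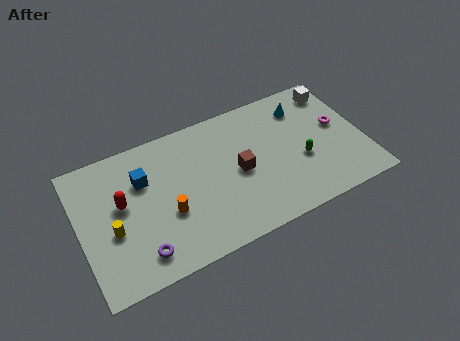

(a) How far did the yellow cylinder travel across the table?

2.1

The yellow cylinder moved from about (2.8, 1.5) to (1.6, 3.2), a distance of √(1.2² + 1.7²) ≈ 2.1.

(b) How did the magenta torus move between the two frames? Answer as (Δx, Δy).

(1.5, 2.5)

From the two frames, the magenta torus sits at roughly (12.0, 1.9) before and (13.5, 4.4) after.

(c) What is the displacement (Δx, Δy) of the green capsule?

(-2.1, 2.3)

The green capsule was at about (13.5, 0.8) and moved to about (11.4, 3.1).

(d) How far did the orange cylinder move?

2.6

From (2.3, 4.6) to (4.4, 3.0), the orange cylinder covered √(2.1² + 1.6²) ≈ 2.6 units.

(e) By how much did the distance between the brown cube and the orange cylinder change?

-2.1

Before: roughly 6.0 units apart; after: 3.9. That's 2.1 units closer together.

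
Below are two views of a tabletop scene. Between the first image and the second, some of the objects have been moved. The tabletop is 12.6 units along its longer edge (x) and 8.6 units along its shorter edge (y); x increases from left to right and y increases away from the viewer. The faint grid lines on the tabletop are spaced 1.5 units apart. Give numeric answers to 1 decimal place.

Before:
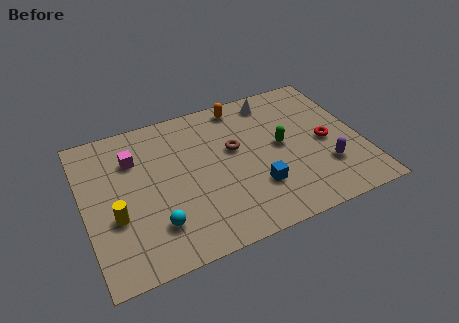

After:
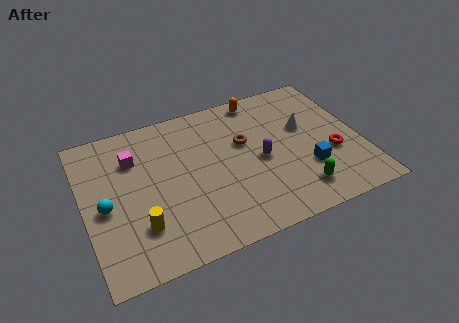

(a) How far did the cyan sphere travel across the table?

2.8

The cyan sphere moved from about (3.0, 2.1) to (0.9, 3.9), a distance of √(2.1² + 1.8²) ≈ 2.8.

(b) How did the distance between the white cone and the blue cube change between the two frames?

-2.6

The distance was about 5.1 in the first image and 2.5 in the second, so they moved 2.6 units closer together.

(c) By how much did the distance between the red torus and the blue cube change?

-2.4

Before: roughly 3.7 units apart; after: 1.3. That's 2.4 units closer together.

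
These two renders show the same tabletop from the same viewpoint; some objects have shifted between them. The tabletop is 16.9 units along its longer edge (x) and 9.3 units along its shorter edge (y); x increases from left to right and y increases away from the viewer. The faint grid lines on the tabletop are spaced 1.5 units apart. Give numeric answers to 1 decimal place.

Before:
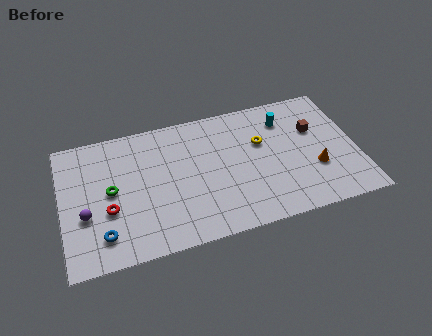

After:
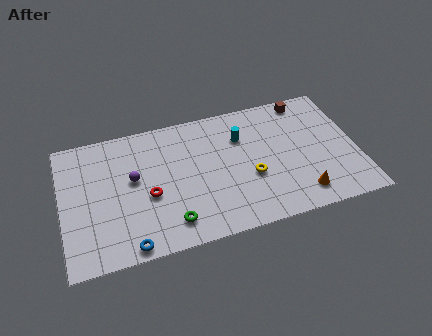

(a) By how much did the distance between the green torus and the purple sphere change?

+2.1

The distance was about 2.0 in the first image and 4.1 in the second, so they moved 2.1 units further apart.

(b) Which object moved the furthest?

the green torus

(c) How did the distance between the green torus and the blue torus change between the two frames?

-0.4

Before: roughly 3.0 units apart; after: 2.6. That's 0.4 units closer together.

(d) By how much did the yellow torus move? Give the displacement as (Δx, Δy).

(-0.8, -2.3)

The yellow torus started near (11.5, 5.9) and ended near (10.7, 3.6).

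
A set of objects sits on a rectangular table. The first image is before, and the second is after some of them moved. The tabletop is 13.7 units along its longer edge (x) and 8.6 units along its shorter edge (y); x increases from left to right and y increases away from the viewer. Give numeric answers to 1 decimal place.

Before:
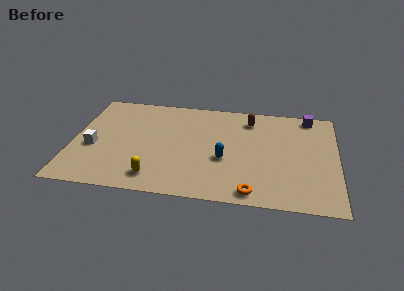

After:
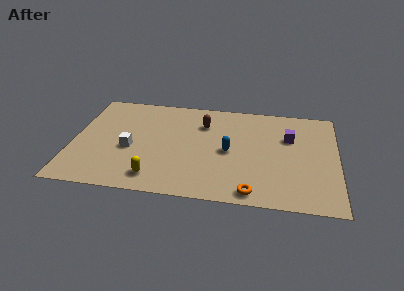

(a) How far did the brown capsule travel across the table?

2.5

The brown capsule moved from about (9.1, 7.0) to (6.7, 6.3), a distance of √(2.4² + 0.7²) ≈ 2.5.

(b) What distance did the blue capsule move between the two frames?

0.7

From (7.9, 3.4) to (8.1, 4.1), the blue capsule covered √(0.2² + 0.7²) ≈ 0.7 units.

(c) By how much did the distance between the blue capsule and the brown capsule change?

-1.2

The distance was about 3.8 in the first image and 2.6 in the second, so they moved 1.2 units closer together.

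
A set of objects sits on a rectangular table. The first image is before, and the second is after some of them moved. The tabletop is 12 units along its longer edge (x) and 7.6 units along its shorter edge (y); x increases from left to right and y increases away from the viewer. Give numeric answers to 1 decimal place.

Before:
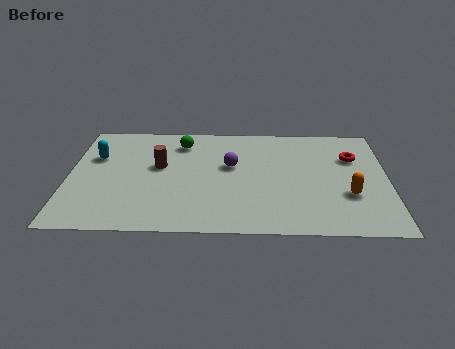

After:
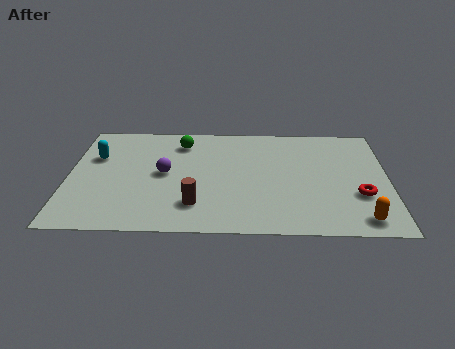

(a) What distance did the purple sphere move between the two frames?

2.6

From (6.1, 4.5) to (3.6, 3.9), the purple sphere covered √(2.5² + 0.6²) ≈ 2.6 units.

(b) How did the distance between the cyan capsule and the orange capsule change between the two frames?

+0.9

The distance was about 9.8 in the first image and 10.7 in the second, so they moved 0.9 units further apart.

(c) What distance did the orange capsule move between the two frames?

1.6

The orange capsule was near (10.5, 2.6) before and (10.9, 1.0) after, so it travelled √(0.4² + 1.6²) ≈ 1.6 units.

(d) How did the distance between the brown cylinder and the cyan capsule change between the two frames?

+2.5

The distance was about 2.5 in the first image and 5.0 in the second, so they moved 2.5 units further apart.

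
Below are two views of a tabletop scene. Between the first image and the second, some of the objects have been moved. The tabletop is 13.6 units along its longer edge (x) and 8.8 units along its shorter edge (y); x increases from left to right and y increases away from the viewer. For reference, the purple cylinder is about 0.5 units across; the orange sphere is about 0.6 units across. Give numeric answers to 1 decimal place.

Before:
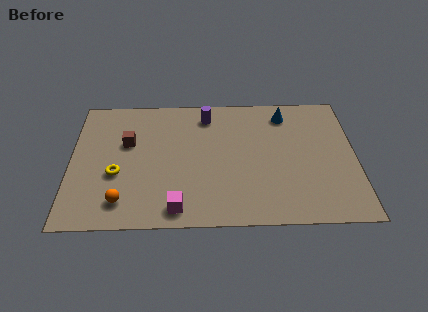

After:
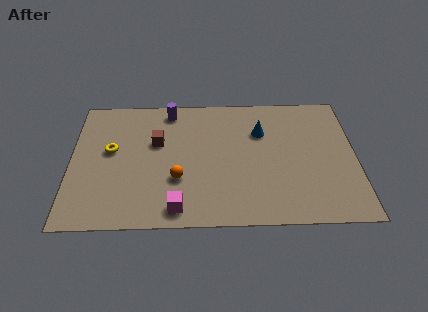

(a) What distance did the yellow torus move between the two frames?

1.6

From (2.2, 3.4) to (1.9, 5.0), the yellow torus covered √(0.3² + 1.6²) ≈ 1.6 units.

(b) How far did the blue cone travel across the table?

1.7

The blue cone moved from about (10.3, 7.3) to (9.1, 6.1), a distance of √(1.2² + 1.2²) ≈ 1.7.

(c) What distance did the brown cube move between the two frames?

1.4

The brown cube was near (2.7, 5.5) before and (4.1, 5.5) after, so it travelled √(1.4² + 0.0²) ≈ 1.4 units.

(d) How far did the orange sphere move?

3.0

The orange sphere was near (2.5, 1.6) before and (5.1, 3.0) after, so it travelled √(2.6² + 1.4²) ≈ 3.0 units.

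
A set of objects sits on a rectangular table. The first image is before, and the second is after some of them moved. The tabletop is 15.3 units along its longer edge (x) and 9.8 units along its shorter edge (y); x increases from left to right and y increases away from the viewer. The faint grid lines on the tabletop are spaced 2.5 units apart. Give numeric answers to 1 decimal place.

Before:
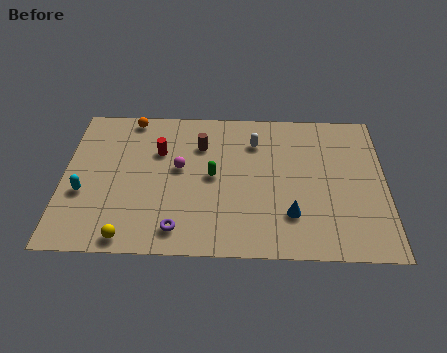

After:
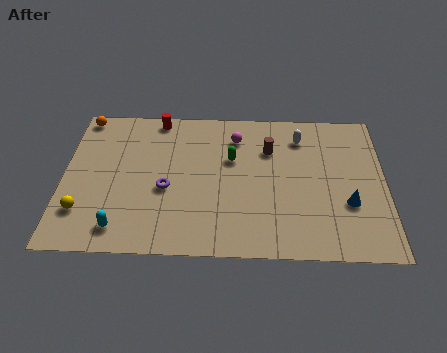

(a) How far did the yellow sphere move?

2.7

The yellow sphere moved from about (3.2, 0.9) to (1.0, 2.5), a distance of √(2.2² + 1.6²) ≈ 2.7.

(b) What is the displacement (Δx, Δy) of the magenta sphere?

(2.7, 2.2)

The magenta sphere started near (5.5, 5.5) and ended near (8.2, 7.7).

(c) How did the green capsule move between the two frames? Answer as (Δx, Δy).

(0.9, 1.2)

From the two frames, the green capsule sits at roughly (7.1, 5.0) before and (8.0, 6.2) after.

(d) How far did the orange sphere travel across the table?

2.3

From (3.1, 8.9) to (0.8, 8.9), the orange sphere covered √(2.3² + 0.0²) ≈ 2.3 units.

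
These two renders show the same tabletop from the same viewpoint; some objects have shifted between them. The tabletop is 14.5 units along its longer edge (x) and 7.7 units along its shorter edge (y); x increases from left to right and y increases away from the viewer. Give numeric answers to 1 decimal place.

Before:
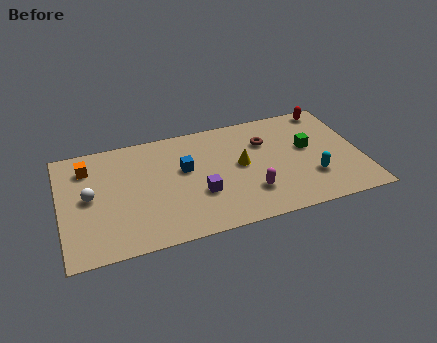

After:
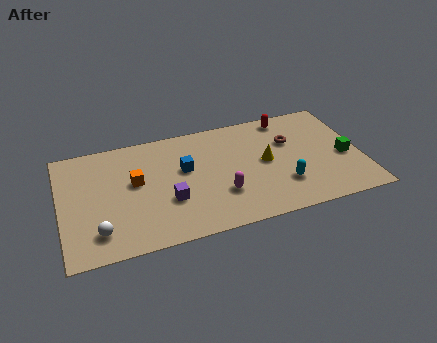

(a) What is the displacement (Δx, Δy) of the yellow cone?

(1.2, -0.1)

From the two frames, the yellow cone sits at roughly (8.7, 4.1) before and (9.9, 4.0) after.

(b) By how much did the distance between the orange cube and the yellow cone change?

-1.2

They were about 7.5 units apart before and 6.3 after — 1.2 units closer together.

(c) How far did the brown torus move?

1.2

From (10.0, 5.4) to (11.2, 5.1), the brown torus covered √(1.2² + 0.3²) ≈ 1.2 units.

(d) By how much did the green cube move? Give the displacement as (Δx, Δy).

(1.7, -1.1)

From the two frames, the green cube sits at roughly (12.0, 4.4) before and (13.7, 3.3) after.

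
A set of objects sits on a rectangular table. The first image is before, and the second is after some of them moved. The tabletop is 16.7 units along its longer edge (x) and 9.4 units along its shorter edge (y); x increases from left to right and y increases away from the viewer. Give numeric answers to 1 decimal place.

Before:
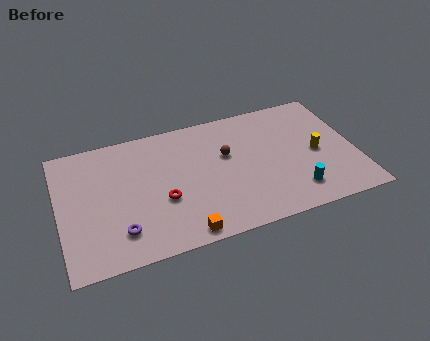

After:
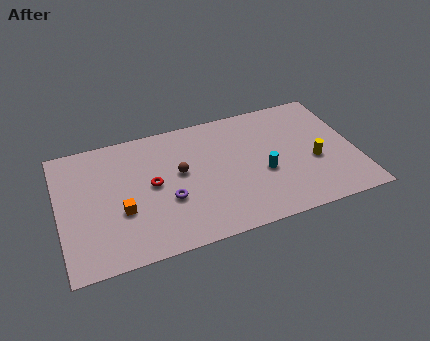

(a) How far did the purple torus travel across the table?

3.1

From (3.2, 2.1) to (6.0, 3.5), the purple torus covered √(2.8² + 1.4²) ≈ 3.1 units.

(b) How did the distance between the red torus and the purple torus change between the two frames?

-1.3

Before: roughly 2.9 units apart; after: 1.6. That's 1.3 units closer together.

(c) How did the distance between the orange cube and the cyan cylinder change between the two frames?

+1.5

Before: roughly 6.5 units apart; after: 8.0. That's 1.5 units further apart.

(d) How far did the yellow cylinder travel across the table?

0.6

From (14.5, 4.4) to (14.3, 3.8), the yellow cylinder covered √(0.2² + 0.6²) ≈ 0.6 units.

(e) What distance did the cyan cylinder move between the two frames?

2.5

The cyan cylinder was near (13.0, 1.9) before and (11.4, 3.8) after, so it travelled √(1.6² + 1.9²) ≈ 2.5 units.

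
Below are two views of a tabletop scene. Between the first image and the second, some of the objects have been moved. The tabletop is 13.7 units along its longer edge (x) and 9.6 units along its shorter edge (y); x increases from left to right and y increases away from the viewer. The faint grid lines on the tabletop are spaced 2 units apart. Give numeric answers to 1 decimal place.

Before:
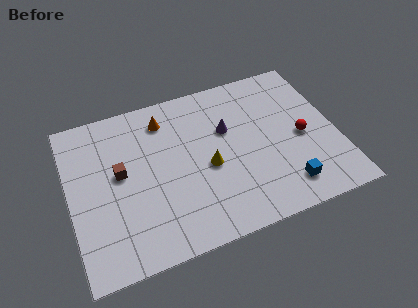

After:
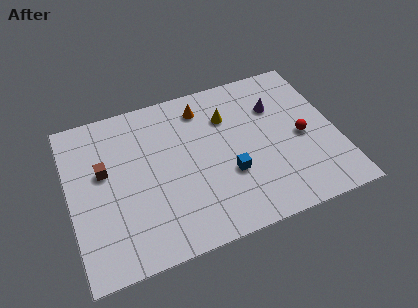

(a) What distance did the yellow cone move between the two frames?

3.0

The yellow cone was near (7.0, 4.2) before and (8.3, 6.9) after, so it travelled √(1.3² + 2.7²) ≈ 3.0 units.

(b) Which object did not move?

the red sphere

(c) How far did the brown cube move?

0.9

The brown cube moved from about (2.6, 5.3) to (1.8, 5.7), a distance of √(0.8² + 0.4²) ≈ 0.9.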